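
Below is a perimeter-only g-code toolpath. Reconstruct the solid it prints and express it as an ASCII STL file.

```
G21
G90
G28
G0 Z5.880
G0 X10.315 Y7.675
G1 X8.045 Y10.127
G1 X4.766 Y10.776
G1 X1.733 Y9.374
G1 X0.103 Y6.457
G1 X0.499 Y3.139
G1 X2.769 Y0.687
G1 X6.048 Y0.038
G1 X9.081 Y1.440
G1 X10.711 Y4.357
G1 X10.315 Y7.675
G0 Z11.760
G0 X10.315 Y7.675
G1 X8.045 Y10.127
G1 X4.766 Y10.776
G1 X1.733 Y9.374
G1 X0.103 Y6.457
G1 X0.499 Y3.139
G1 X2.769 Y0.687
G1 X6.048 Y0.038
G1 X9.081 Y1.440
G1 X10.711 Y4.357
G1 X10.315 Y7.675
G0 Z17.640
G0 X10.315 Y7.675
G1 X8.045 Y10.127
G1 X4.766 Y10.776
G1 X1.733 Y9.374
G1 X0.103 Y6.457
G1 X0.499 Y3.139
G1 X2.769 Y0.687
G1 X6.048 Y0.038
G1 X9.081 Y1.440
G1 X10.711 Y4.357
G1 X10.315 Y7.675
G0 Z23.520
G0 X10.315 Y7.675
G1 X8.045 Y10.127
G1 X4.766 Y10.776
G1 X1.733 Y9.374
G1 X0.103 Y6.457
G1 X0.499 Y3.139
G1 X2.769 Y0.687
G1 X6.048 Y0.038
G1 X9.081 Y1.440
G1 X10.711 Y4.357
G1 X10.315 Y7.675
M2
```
solid part
  facet normal 0.0000 0.0000 -1.0000
    outer loop
      vertex 4.766 10.776 0.000
      vertex 8.045 10.127 0.000
      vertex 10.315 7.675 0.000
    endloop
  endfacet
  facet normal 0.0000 0.0000 -1.0000
    outer loop
      vertex 1.733 9.374 0.000
      vertex 4.766 10.776 0.000
      vertex 10.315 7.675 0.000
    endloop
  endfacet
  facet normal 0.0000 0.0000 -1.0000
    outer loop
      vertex 0.103 6.457 0.000
      vertex 1.733 9.374 0.000
      vertex 10.315 7.675 0.000
    endloop
  endfacet
  facet normal 0.0000 0.0000 -1.0000
    outer loop
      vertex 0.499 3.139 0.000
      vertex 0.103 6.457 0.000
      vertex 10.315 7.675 0.000
    endloop
  endfacet
  facet normal 0.0000 0.0000 -1.0000
    outer loop
      vertex 2.769 0.687 0.000
      vertex 0.499 3.139 0.000
      vertex 10.315 7.675 0.000
    endloop
  endfacet
  facet normal 0.0000 0.0000 -1.0000
    outer loop
      vertex 6.048 0.038 0.000
      vertex 2.769 0.687 0.000
      vertex 10.315 7.675 0.000
    endloop
  endfacet
  facet normal 0.0000 0.0000 -1.0000
    outer loop
      vertex 9.081 1.440 0.000
      vertex 6.048 0.038 0.000
      vertex 10.315 7.675 0.000
    endloop
  endfacet
  facet normal 0.0000 0.0000 -1.0000
    outer loop
      vertex 10.711 4.357 0.000
      vertex 9.081 1.440 0.000
      vertex 10.315 7.675 0.000
    endloop
  endfacet
  facet normal 0.0000 0.0000 1.0000
    outer loop
      vertex 10.315 7.675 23.520
      vertex 8.045 10.127 23.520
      vertex 4.766 10.776 23.520
    endloop
  endfacet
  facet normal 0.0000 0.0000 1.0000
    outer loop
      vertex 10.315 7.675 23.520
      vertex 4.766 10.776 23.520
      vertex 1.733 9.374 23.520
    endloop
  endfacet
  facet normal 0.0000 0.0000 1.0000
    outer loop
      vertex 10.315 7.675 23.520
      vertex 1.733 9.374 23.520
      vertex 0.103 6.457 23.520
    endloop
  endfacet
  facet normal 0.0000 0.0000 1.0000
    outer loop
      vertex 10.315 7.675 23.520
      vertex 0.103 6.457 23.520
      vertex 0.499 3.139 23.520
    endloop
  endfacet
  facet normal 0.0000 0.0000 1.0000
    outer loop
      vertex 10.315 7.675 23.520
      vertex 0.499 3.139 23.520
      vertex 2.769 0.687 23.520
    endloop
  endfacet
  facet normal 0.0000 0.0000 1.0000
    outer loop
      vertex 10.315 7.675 23.520
      vertex 2.769 0.687 23.520
      vertex 6.048 0.038 23.520
    endloop
  endfacet
  facet normal 0.0000 0.0000 1.0000
    outer loop
      vertex 10.315 7.675 23.520
      vertex 6.048 0.038 23.520
      vertex 9.081 1.440 23.520
    endloop
  endfacet
  facet normal 0.0000 0.0000 1.0000
    outer loop
      vertex 10.315 7.675 23.520
      vertex 9.081 1.440 23.520
      vertex 10.711 4.357 23.520
    endloop
  endfacet
  facet normal 0.7338 0.6793 0.0000
    outer loop
      vertex 10.315 7.675 0.000
      vertex 8.045 10.127 0.000
      vertex 8.045 10.127 23.520
    endloop
  endfacet
  facet normal 0.7338 0.6793 0.0000
    outer loop
      vertex 10.315 7.675 0.000
      vertex 8.045 10.127 23.520
      vertex 10.315 7.675 23.520
    endloop
  endfacet
  facet normal 0.1942 0.9810 0.0000
    outer loop
      vertex 8.045 10.127 0.000
      vertex 4.766 10.776 0.000
      vertex 4.766 10.776 23.520
    endloop
  endfacet
  facet normal 0.1942 0.9810 0.0000
    outer loop
      vertex 8.045 10.127 0.000
      vertex 4.766 10.776 23.520
      vertex 8.045 10.127 23.520
    endloop
  endfacet
  facet normal -0.4196 0.9077 0.0000
    outer loop
      vertex 4.766 10.776 0.000
      vertex 1.733 9.374 0.000
      vertex 1.733 9.374 23.520
    endloop
  endfacet
  facet normal -0.4196 0.9077 0.0000
    outer loop
      vertex 4.766 10.776 0.000
      vertex 1.733 9.374 23.520
      vertex 4.766 10.776 23.520
    endloop
  endfacet
  facet normal -0.8730 0.4878 0.0000
    outer loop
      vertex 1.733 9.374 0.000
      vertex 0.103 6.457 0.000
      vertex 0.103 6.457 23.520
    endloop
  endfacet
  facet normal -0.8730 0.4878 0.0000
    outer loop
      vertex 1.733 9.374 0.000
      vertex 0.103 6.457 23.520
      vertex 1.733 9.374 23.520
    endloop
  endfacet
  facet normal -0.9930 -0.1185 0.0000
    outer loop
      vertex 0.103 6.457 0.000
      vertex 0.499 3.139 0.000
      vertex 0.499 3.139 23.520
    endloop
  endfacet
  facet normal -0.9930 -0.1185 0.0000
    outer loop
      vertex 0.103 6.457 0.000
      vertex 0.499 3.139 23.520
      vertex 0.103 6.457 23.520
    endloop
  endfacet
  facet normal -0.7338 -0.6793 0.0000
    outer loop
      vertex 0.499 3.139 0.000
      vertex 2.769 0.687 0.000
      vertex 2.769 0.687 23.520
    endloop
  endfacet
  facet normal -0.7338 -0.6793 0.0000
    outer loop
      vertex 0.499 3.139 0.000
      vertex 2.769 0.687 23.520
      vertex 0.499 3.139 23.520
    endloop
  endfacet
  facet normal -0.1942 -0.9810 0.0000
    outer loop
      vertex 2.769 0.687 0.000
      vertex 6.048 0.038 0.000
      vertex 6.048 0.038 23.520
    endloop
  endfacet
  facet normal -0.1942 -0.9810 0.0000
    outer loop
      vertex 2.769 0.687 0.000
      vertex 6.048 0.038 23.520
      vertex 2.769 0.687 23.520
    endloop
  endfacet
  facet normal 0.4196 -0.9077 0.0000
    outer loop
      vertex 6.048 0.038 0.000
      vertex 9.081 1.440 0.000
      vertex 9.081 1.440 23.520
    endloop
  endfacet
  facet normal 0.4196 -0.9077 0.0000
    outer loop
      vertex 6.048 0.038 0.000
      vertex 9.081 1.440 23.520
      vertex 6.048 0.038 23.520
    endloop
  endfacet
  facet normal 0.8730 -0.4878 0.0000
    outer loop
      vertex 9.081 1.440 0.000
      vertex 10.711 4.357 0.000
      vertex 10.711 4.357 23.520
    endloop
  endfacet
  facet normal 0.8730 -0.4878 0.0000
    outer loop
      vertex 9.081 1.440 0.000
      vertex 10.711 4.357 23.520
      vertex 9.081 1.440 23.520
    endloop
  endfacet
  facet normal 0.9930 0.1185 0.0000
    outer loop
      vertex 10.711 4.357 0.000
      vertex 10.315 7.675 0.000
      vertex 10.315 7.675 23.520
    endloop
  endfacet
  facet normal 0.9930 0.1185 0.0000
    outer loop
      vertex 10.711 4.357 0.000
      vertex 10.315 7.675 23.520
      vertex 10.711 4.357 23.520
    endloop
  endfacet
endsolid part

The G0 Z moves step by Δz≈5.880 mm. Every layer's G1 loop is the same polygon, so the solid is a straight extrusion of it from z=0 to z≈23.5. Closing with flat bottom and top caps and triangulating gives 36 facets — a regular 10-sided prism (a cylinder approximated with 10 flat sides), circumscribed radius ≈ 5.41 mm, height ≈ 23.5 mm.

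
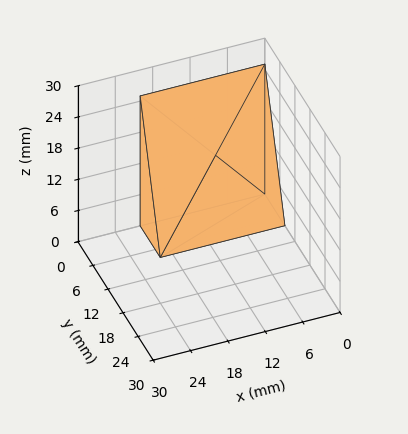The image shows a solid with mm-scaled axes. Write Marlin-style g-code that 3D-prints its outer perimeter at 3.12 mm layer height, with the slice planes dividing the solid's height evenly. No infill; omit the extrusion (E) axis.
Reading the render: the shape is a wedge (ramp): 20 × 8 mm base, rising to 25 mm along the y=0 edge and sloping linearly to z=0 at y=8 (dimensions read to the nearest mm from the axis ticks). For the g-code, the solid's height is divided into equal slices at the stated Δz and each level perimeter traced with G1 moves after a G0 lift.

; perimeter-only toolpath
G21 ; units = mm
G90 ; absolute positioning
G28 ; home
; layer 1
G0 Z3.12
G0 X0.00 Y0.00
G1 X20.00 Y0.00
G1 X20.00 Y7.00
G1 X0.00 Y7.00
G1 X0.00 Y0.00
; layer 2
G0 Z6.25
G0 X0.00 Y0.00
G1 X20.00 Y0.00
G1 X20.00 Y6.00
G1 X0.00 Y6.00
G1 X0.00 Y0.00
; layer 3
G0 Z9.38
G0 X0.00 Y0.00
G1 X20.00 Y0.00
G1 X20.00 Y5.00
G1 X0.00 Y5.00
G1 X0.00 Y0.00
; layer 4
G0 Z12.50
G0 X0.00 Y0.00
G1 X20.00 Y0.00
G1 X20.00 Y4.00
G1 X0.00 Y4.00
G1 X0.00 Y0.00
; layer 5
G0 Z15.62
G0 X0.00 Y0.00
G1 X20.00 Y0.00
G1 X20.00 Y3.00
G1 X0.00 Y3.00
G1 X0.00 Y0.00
; layer 6
G0 Z18.75
G0 X0.00 Y0.00
G1 X20.00 Y0.00
G1 X20.00 Y2.00
G1 X0.00 Y2.00
G1 X0.00 Y0.00
; layer 7
G0 Z21.88
G0 X0.00 Y0.00
G1 X20.00 Y0.00
G1 X20.00 Y1.00
G1 X0.00 Y1.00
G1 X0.00 Y0.00
M2 ; end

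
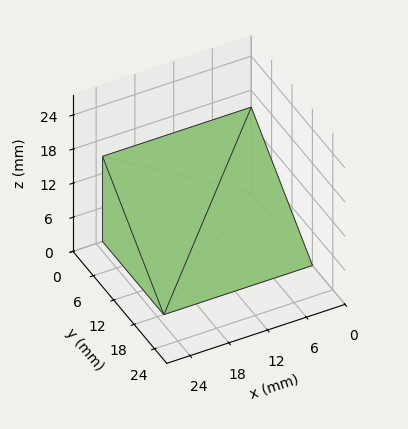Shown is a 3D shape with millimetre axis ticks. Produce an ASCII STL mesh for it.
Reading the render: the shape is a wedge (ramp): 23 × 18 mm base, rising to 15 mm along the y=0 edge and sloping linearly to z=0 at y=18 (dimensions read to the nearest mm from the axis ticks). For the STL, each face is triangulated and given an outward normal.

solid part
  facet normal 0.0000 0.0000 -1.0000
    outer loop
      vertex 23.000 18.000 0.000
      vertex 23.000 0.000 0.000
      vertex 0.000 0.000 0.000
    endloop
  endfacet
  facet normal 0.0000 0.0000 -1.0000
    outer loop
      vertex 0.000 18.000 0.000
      vertex 23.000 18.000 0.000
      vertex 0.000 0.000 0.000
    endloop
  endfacet
  facet normal 0.0000 -1.0000 0.0000
    outer loop
      vertex 0.000 0.000 0.000
      vertex 23.000 0.000 0.000
      vertex 23.000 0.000 15.000
    endloop
  endfacet
  facet normal 0.0000 -1.0000 0.0000
    outer loop
      vertex 0.000 0.000 0.000
      vertex 23.000 0.000 15.000
      vertex 0.000 0.000 15.000
    endloop
  endfacet
  facet normal 0.0000 0.6402 0.7682
    outer loop
      vertex 0.000 0.000 15.000
      vertex 23.000 0.000 15.000
      vertex 23.000 18.000 0.000
    endloop
  endfacet
  facet normal 0.0000 0.6402 0.7682
    outer loop
      vertex 0.000 0.000 15.000
      vertex 23.000 18.000 0.000
      vertex 0.000 18.000 0.000
    endloop
  endfacet
  facet normal -1.0000 0.0000 0.0000
    outer loop
      vertex 0.000 0.000 15.000
      vertex 0.000 18.000 0.000
      vertex 0.000 0.000 0.000
    endloop
  endfacet
  facet normal 1.0000 0.0000 0.0000
    outer loop
      vertex 23.000 0.000 0.000
      vertex 23.000 18.000 0.000
      vertex 23.000 0.000 15.000
    endloop
  endfacet
endsolid part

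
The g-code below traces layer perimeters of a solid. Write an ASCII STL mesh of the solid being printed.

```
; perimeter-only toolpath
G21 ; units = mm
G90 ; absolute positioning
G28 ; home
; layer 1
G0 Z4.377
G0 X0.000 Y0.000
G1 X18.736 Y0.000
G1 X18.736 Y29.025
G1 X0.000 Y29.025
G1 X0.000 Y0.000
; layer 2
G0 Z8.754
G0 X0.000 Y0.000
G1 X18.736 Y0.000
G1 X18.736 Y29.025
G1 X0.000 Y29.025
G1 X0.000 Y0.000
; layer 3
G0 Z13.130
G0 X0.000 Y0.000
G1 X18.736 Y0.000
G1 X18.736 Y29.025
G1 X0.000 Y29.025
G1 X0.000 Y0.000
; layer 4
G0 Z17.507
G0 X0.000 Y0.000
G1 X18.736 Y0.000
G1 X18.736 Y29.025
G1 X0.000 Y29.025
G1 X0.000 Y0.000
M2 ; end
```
solid part
  facet normal 0.0000 0.0000 -1.0000
    outer loop
      vertex 18.736 29.025 0.000
      vertex 18.736 0.000 0.000
      vertex 0.000 0.000 0.000
    endloop
  endfacet
  facet normal 0.0000 0.0000 -1.0000
    outer loop
      vertex 0.000 29.025 0.000
      vertex 18.736 29.025 0.000
      vertex 0.000 0.000 0.000
    endloop
  endfacet
  facet normal 0.0000 0.0000 1.0000
    outer loop
      vertex 0.000 0.000 17.507
      vertex 18.736 0.000 17.507
      vertex 18.736 29.025 17.507
    endloop
  endfacet
  facet normal 0.0000 0.0000 1.0000
    outer loop
      vertex 0.000 0.000 17.507
      vertex 18.736 29.025 17.507
      vertex 0.000 29.025 17.507
    endloop
  endfacet
  facet normal 0.0000 -1.0000 0.0000
    outer loop
      vertex 0.000 0.000 0.000
      vertex 18.736 0.000 0.000
      vertex 18.736 0.000 17.507
    endloop
  endfacet
  facet normal 0.0000 -1.0000 0.0000
    outer loop
      vertex 0.000 0.000 0.000
      vertex 18.736 0.000 17.507
      vertex 0.000 0.000 17.507
    endloop
  endfacet
  facet normal 0.0000 1.0000 0.0000
    outer loop
      vertex 18.736 29.025 17.507
      vertex 18.736 29.025 0.000
      vertex 0.000 29.025 0.000
    endloop
  endfacet
  facet normal 0.0000 1.0000 0.0000
    outer loop
      vertex 0.000 29.025 17.507
      vertex 18.736 29.025 17.507
      vertex 0.000 29.025 0.000
    endloop
  endfacet
  facet normal -1.0000 0.0000 0.0000
    outer loop
      vertex 0.000 29.025 17.507
      vertex 0.000 29.025 0.000
      vertex 0.000 0.000 0.000
    endloop
  endfacet
  facet normal -1.0000 0.0000 0.0000
    outer loop
      vertex 0.000 0.000 17.507
      vertex 0.000 29.025 17.507
      vertex 0.000 0.000 0.000
    endloop
  endfacet
  facet normal 1.0000 0.0000 0.0000
    outer loop
      vertex 18.736 0.000 0.000
      vertex 18.736 29.025 0.000
      vertex 18.736 29.025 17.507
    endloop
  endfacet
  facet normal 1.0000 0.0000 0.0000
    outer loop
      vertex 18.736 0.000 0.000
      vertex 18.736 29.025 17.507
      vertex 18.736 0.000 17.507
    endloop
  endfacet
endsolid part

The G0 Z moves step by Δz≈4.377 mm. Every layer's G1 loop is the same polygon, so the solid is a straight extrusion of it from z=0 to z≈17.5. Closing with flat bottom and top caps and triangulating gives 12 facets — a rectangular box, roughly 18.7 × 29 mm footprint and 17.5 mm tall.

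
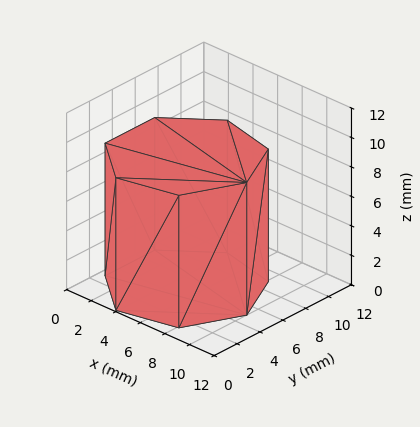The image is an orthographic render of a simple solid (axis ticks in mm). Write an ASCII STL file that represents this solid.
Reading the render: the shape is a regular 7-sided prism (a cylinder approximated with 7 flat sides), circumscribed radius ≈ 5 mm, height ≈ 9 mm (dimensions read to the nearest mm from the axis ticks). For the STL, each face is triangulated and given an outward normal.

solid part
  facet normal 0.0000 0.0000 -1.0000
    outer loop
      vertex 3.89 9.87 0.00
      vertex 8.12 8.91 0.00
      vertex 10.00 5.00 0.00
    endloop
  endfacet
  facet normal 0.0000 0.0000 -1.0000
    outer loop
      vertex 0.50 7.17 0.00
      vertex 3.89 9.87 0.00
      vertex 10.00 5.00 0.00
    endloop
  endfacet
  facet normal 0.0000 0.0000 -1.0000
    outer loop
      vertex 0.50 2.83 0.00
      vertex 0.50 7.17 0.00
      vertex 10.00 5.00 0.00
    endloop
  endfacet
  facet normal 0.0000 0.0000 -1.0000
    outer loop
      vertex 3.89 0.13 0.00
      vertex 0.50 2.83 0.00
      vertex 10.00 5.00 0.00
    endloop
  endfacet
  facet normal 0.0000 0.0000 -1.0000
    outer loop
      vertex 8.12 1.09 0.00
      vertex 3.89 0.13 0.00
      vertex 10.00 5.00 0.00
    endloop
  endfacet
  facet normal 0.0000 0.0000 1.0000
    outer loop
      vertex 10.00 5.00 9.00
      vertex 8.12 8.91 9.00
      vertex 3.89 9.87 9.00
    endloop
  endfacet
  facet normal 0.0000 0.0000 1.0000
    outer loop
      vertex 10.00 5.00 9.00
      vertex 3.89 9.87 9.00
      vertex 0.50 7.17 9.00
    endloop
  endfacet
  facet normal 0.0000 0.0000 1.0000
    outer loop
      vertex 10.00 5.00 9.00
      vertex 0.50 7.17 9.00
      vertex 0.50 2.83 9.00
    endloop
  endfacet
  facet normal 0.0000 0.0000 1.0000
    outer loop
      vertex 10.00 5.00 9.00
      vertex 0.50 2.83 9.00
      vertex 3.89 0.13 9.00
    endloop
  endfacet
  facet normal 0.0000 0.0000 1.0000
    outer loop
      vertex 10.00 5.00 9.00
      vertex 3.89 0.13 9.00
      vertex 8.12 1.09 9.00
    endloop
  endfacet
  facet normal 0.9012 0.4333 0.0000
    outer loop
      vertex 10.00 5.00 0.00
      vertex 8.12 8.91 0.00
      vertex 8.12 8.91 9.00
    endloop
  endfacet
  facet normal 0.9012 0.4333 0.0000
    outer loop
      vertex 10.00 5.00 0.00
      vertex 8.12 8.91 9.00
      vertex 10.00 5.00 9.00
    endloop
  endfacet
  facet normal 0.2213 0.9752 0.0000
    outer loop
      vertex 8.12 8.91 0.00
      vertex 3.89 9.87 0.00
      vertex 3.89 9.87 9.00
    endloop
  endfacet
  facet normal 0.2213 0.9752 0.0000
    outer loop
      vertex 8.12 8.91 0.00
      vertex 3.89 9.87 9.00
      vertex 8.12 8.91 9.00
    endloop
  endfacet
  facet normal -0.6230 0.7822 0.0000
    outer loop
      vertex 3.89 9.87 0.00
      vertex 0.50 7.17 0.00
      vertex 0.50 7.17 9.00
    endloop
  endfacet
  facet normal -0.6230 0.7822 0.0000
    outer loop
      vertex 3.89 9.87 0.00
      vertex 0.50 7.17 9.00
      vertex 3.89 9.87 9.00
    endloop
  endfacet
  facet normal -1.0000 0.0000 0.0000
    outer loop
      vertex 0.50 7.17 0.00
      vertex 0.50 2.83 0.00
      vertex 0.50 2.83 9.00
    endloop
  endfacet
  facet normal -1.0000 0.0000 0.0000
    outer loop
      vertex 0.50 7.17 0.00
      vertex 0.50 2.83 9.00
      vertex 0.50 7.17 9.00
    endloop
  endfacet
  facet normal -0.6230 -0.7822 0.0000
    outer loop
      vertex 0.50 2.83 0.00
      vertex 3.89 0.13 0.00
      vertex 3.89 0.13 9.00
    endloop
  endfacet
  facet normal -0.6230 -0.7822 0.0000
    outer loop
      vertex 0.50 2.83 0.00
      vertex 3.89 0.13 9.00
      vertex 0.50 2.83 9.00
    endloop
  endfacet
  facet normal 0.2213 -0.9752 0.0000
    outer loop
      vertex 3.89 0.13 0.00
      vertex 8.12 1.09 0.00
      vertex 8.12 1.09 9.00
    endloop
  endfacet
  facet normal 0.2213 -0.9752 0.0000
    outer loop
      vertex 3.89 0.13 0.00
      vertex 8.12 1.09 9.00
      vertex 3.89 0.13 9.00
    endloop
  endfacet
  facet normal 0.9012 -0.4333 0.0000
    outer loop
      vertex 8.12 1.09 0.00
      vertex 10.00 5.00 0.00
      vertex 10.00 5.00 9.00
    endloop
  endfacet
  facet normal 0.9012 -0.4333 0.0000
    outer loop
      vertex 8.12 1.09 0.00
      vertex 10.00 5.00 9.00
      vertex 8.12 1.09 9.00
    endloop
  endfacet
endsolid part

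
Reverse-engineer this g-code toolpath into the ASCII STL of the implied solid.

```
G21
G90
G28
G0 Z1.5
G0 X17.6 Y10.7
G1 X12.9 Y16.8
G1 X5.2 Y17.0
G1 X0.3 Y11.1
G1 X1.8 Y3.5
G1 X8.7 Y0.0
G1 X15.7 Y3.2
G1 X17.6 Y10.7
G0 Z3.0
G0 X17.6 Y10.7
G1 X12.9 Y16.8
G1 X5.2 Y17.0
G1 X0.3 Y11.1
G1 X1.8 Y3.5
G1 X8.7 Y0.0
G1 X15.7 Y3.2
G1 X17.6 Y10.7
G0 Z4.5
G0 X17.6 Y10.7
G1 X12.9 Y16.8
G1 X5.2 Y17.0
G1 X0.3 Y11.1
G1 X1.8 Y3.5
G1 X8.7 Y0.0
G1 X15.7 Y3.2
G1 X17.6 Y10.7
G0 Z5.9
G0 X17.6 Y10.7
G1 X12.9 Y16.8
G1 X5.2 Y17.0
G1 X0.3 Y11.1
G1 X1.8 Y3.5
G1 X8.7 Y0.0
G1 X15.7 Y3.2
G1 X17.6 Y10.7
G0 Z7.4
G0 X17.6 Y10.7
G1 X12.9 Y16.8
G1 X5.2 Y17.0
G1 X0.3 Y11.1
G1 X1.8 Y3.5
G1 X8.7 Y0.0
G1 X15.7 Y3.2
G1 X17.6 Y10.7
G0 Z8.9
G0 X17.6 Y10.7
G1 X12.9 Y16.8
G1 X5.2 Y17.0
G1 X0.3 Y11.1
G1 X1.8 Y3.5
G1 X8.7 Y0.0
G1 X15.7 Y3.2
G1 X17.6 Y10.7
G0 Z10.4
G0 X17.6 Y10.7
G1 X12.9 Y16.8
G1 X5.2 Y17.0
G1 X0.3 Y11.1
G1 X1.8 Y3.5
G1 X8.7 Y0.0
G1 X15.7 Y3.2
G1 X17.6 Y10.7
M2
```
solid part
  facet normal 0.0000 0.0000 -1.0000
    outer loop
      vertex 5.2 17.0 0.0
      vertex 12.9 16.8 0.0
      vertex 17.6 10.7 0.0
    endloop
  endfacet
  facet normal 0.0000 0.0000 -1.0000
    outer loop
      vertex 0.3 11.1 0.0
      vertex 5.2 17.0 0.0
      vertex 17.6 10.7 0.0
    endloop
  endfacet
  facet normal 0.0000 0.0000 -1.0000
    outer loop
      vertex 1.8 3.5 0.0
      vertex 0.3 11.1 0.0
      vertex 17.6 10.7 0.0
    endloop
  endfacet
  facet normal 0.0000 0.0000 -1.0000
    outer loop
      vertex 8.7 0.0 0.0
      vertex 1.8 3.5 0.0
      vertex 17.6 10.7 0.0
    endloop
  endfacet
  facet normal 0.0000 0.0000 -1.0000
    outer loop
      vertex 15.7 3.2 0.0
      vertex 8.7 0.0 0.0
      vertex 17.6 10.7 0.0
    endloop
  endfacet
  facet normal 0.0000 0.0000 1.0000
    outer loop
      vertex 17.6 10.7 10.4
      vertex 12.9 16.8 10.4
      vertex 5.2 17.0 10.4
    endloop
  endfacet
  facet normal 0.0000 0.0000 1.0000
    outer loop
      vertex 17.6 10.7 10.4
      vertex 5.2 17.0 10.4
      vertex 0.3 11.1 10.4
    endloop
  endfacet
  facet normal 0.0000 0.0000 1.0000
    outer loop
      vertex 17.6 10.7 10.4
      vertex 0.3 11.1 10.4
      vertex 1.8 3.5 10.4
    endloop
  endfacet
  facet normal 0.0000 0.0000 1.0000
    outer loop
      vertex 17.6 10.7 10.4
      vertex 1.8 3.5 10.4
      vertex 8.7 0.0 10.4
    endloop
  endfacet
  facet normal 0.0000 0.0000 1.0000
    outer loop
      vertex 17.6 10.7 10.4
      vertex 8.7 0.0 10.4
      vertex 15.7 3.2 10.4
    endloop
  endfacet
  facet normal 0.7921 0.6103 0.0000
    outer loop
      vertex 17.6 10.7 0.0
      vertex 12.9 16.8 0.0
      vertex 12.9 16.8 10.4
    endloop
  endfacet
  facet normal 0.7921 0.6103 0.0000
    outer loop
      vertex 17.6 10.7 0.0
      vertex 12.9 16.8 10.4
      vertex 17.6 10.7 10.4
    endloop
  endfacet
  facet normal 0.0260 0.9997 0.0000
    outer loop
      vertex 12.9 16.8 0.0
      vertex 5.2 17.0 0.0
      vertex 5.2 17.0 10.4
    endloop
  endfacet
  facet normal 0.0260 0.9997 0.0000
    outer loop
      vertex 12.9 16.8 0.0
      vertex 5.2 17.0 10.4
      vertex 12.9 16.8 10.4
    endloop
  endfacet
  facet normal -0.7693 0.6389 0.0000
    outer loop
      vertex 5.2 17.0 0.0
      vertex 0.3 11.1 0.0
      vertex 0.3 11.1 10.4
    endloop
  endfacet
  facet normal -0.7693 0.6389 0.0000
    outer loop
      vertex 5.2 17.0 0.0
      vertex 0.3 11.1 10.4
      vertex 5.2 17.0 10.4
    endloop
  endfacet
  facet normal -0.9811 -0.1936 0.0000
    outer loop
      vertex 0.3 11.1 0.0
      vertex 1.8 3.5 0.0
      vertex 1.8 3.5 10.4
    endloop
  endfacet
  facet normal -0.9811 -0.1936 0.0000
    outer loop
      vertex 0.3 11.1 0.0
      vertex 1.8 3.5 10.4
      vertex 0.3 11.1 10.4
    endloop
  endfacet
  facet normal -0.4524 -0.8918 0.0000
    outer loop
      vertex 1.8 3.5 0.0
      vertex 8.7 0.0 0.0
      vertex 8.7 0.0 10.4
    endloop
  endfacet
  facet normal -0.4524 -0.8918 0.0000
    outer loop
      vertex 1.8 3.5 0.0
      vertex 8.7 0.0 10.4
      vertex 1.8 3.5 10.4
    endloop
  endfacet
  facet normal 0.4158 -0.9095 0.0000
    outer loop
      vertex 8.7 0.0 0.0
      vertex 15.7 3.2 0.0
      vertex 15.7 3.2 10.4
    endloop
  endfacet
  facet normal 0.4158 -0.9095 0.0000
    outer loop
      vertex 8.7 0.0 0.0
      vertex 15.7 3.2 10.4
      vertex 8.7 0.0 10.4
    endloop
  endfacet
  facet normal 0.9694 -0.2456 0.0000
    outer loop
      vertex 15.7 3.2 0.0
      vertex 17.6 10.7 0.0
      vertex 17.6 10.7 10.4
    endloop
  endfacet
  facet normal 0.9694 -0.2456 0.0000
    outer loop
      vertex 15.7 3.2 0.0
      vertex 17.6 10.7 10.4
      vertex 15.7 3.2 10.4
    endloop
  endfacet
endsolid part

The G0 Z moves step by Δz≈1.5 mm. Every layer's G1 loop is the same polygon, so the solid is a straight extrusion of it from z=0 to z≈10.4. Closing with flat bottom and top caps and triangulating gives 24 facets — a regular 7-sided prism (a cylinder approximated with 7 flat sides), circumscribed radius ≈ 8.9 mm, height ≈ 10.4 mm.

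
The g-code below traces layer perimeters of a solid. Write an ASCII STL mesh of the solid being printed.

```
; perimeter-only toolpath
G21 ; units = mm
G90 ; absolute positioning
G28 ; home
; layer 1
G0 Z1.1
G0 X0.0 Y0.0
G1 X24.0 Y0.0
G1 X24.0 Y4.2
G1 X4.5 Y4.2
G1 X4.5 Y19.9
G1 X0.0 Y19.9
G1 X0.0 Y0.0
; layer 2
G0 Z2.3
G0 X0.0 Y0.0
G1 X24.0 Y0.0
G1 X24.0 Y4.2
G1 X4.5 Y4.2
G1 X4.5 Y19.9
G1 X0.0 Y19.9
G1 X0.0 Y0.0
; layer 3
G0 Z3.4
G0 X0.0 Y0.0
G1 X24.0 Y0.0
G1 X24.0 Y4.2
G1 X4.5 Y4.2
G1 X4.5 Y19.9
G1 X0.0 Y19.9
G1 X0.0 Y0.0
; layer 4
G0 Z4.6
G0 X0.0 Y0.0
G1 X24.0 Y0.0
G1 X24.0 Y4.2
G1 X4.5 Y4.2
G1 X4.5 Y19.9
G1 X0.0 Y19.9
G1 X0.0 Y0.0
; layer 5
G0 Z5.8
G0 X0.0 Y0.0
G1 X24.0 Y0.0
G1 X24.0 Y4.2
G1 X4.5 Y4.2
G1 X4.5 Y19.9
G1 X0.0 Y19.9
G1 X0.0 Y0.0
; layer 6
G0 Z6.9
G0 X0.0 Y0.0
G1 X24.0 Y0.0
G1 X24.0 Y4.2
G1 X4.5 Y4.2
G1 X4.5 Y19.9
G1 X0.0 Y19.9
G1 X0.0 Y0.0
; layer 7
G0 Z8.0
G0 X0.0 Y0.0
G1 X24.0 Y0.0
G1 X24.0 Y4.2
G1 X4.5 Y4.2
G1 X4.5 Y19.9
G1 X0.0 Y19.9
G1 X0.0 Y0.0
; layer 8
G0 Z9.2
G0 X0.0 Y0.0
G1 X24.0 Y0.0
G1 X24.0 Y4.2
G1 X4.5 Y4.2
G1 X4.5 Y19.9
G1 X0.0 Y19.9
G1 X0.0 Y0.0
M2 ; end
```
solid part
  facet normal 0.0000 0.0000 -1.0000
    outer loop
      vertex 24.0 4.2 0.0
      vertex 24.0 0.0 0.0
      vertex 0.0 0.0 0.0
    endloop
  endfacet
  facet normal 0.0000 0.0000 -1.0000
    outer loop
      vertex 4.5 4.2 0.0
      vertex 24.0 4.2 0.0
      vertex 0.0 0.0 0.0
    endloop
  endfacet
  facet normal 0.0000 0.0000 -1.0000
    outer loop
      vertex 4.5 19.9 0.0
      vertex 4.5 4.2 0.0
      vertex 0.0 0.0 0.0
    endloop
  endfacet
  facet normal 0.0000 0.0000 -1.0000
    outer loop
      vertex 0.0 19.9 0.0
      vertex 4.5 19.9 0.0
      vertex 0.0 0.0 0.0
    endloop
  endfacet
  facet normal 0.0000 0.0000 1.0000
    outer loop
      vertex 0.0 0.0 9.2
      vertex 24.0 0.0 9.2
      vertex 24.0 4.2 9.2
    endloop
  endfacet
  facet normal 0.0000 0.0000 1.0000
    outer loop
      vertex 0.0 0.0 9.2
      vertex 24.0 4.2 9.2
      vertex 4.5 4.2 9.2
    endloop
  endfacet
  facet normal 0.0000 0.0000 1.0000
    outer loop
      vertex 0.0 0.0 9.2
      vertex 4.5 4.2 9.2
      vertex 4.5 19.9 9.2
    endloop
  endfacet
  facet normal 0.0000 0.0000 1.0000
    outer loop
      vertex 0.0 0.0 9.2
      vertex 4.5 19.9 9.2
      vertex 0.0 19.9 9.2
    endloop
  endfacet
  facet normal 0.0000 -1.0000 0.0000
    outer loop
      vertex 0.0 0.0 0.0
      vertex 24.0 0.0 0.0
      vertex 24.0 0.0 9.2
    endloop
  endfacet
  facet normal 0.0000 -1.0000 0.0000
    outer loop
      vertex 0.0 0.0 0.0
      vertex 24.0 0.0 9.2
      vertex 0.0 0.0 9.2
    endloop
  endfacet
  facet normal 1.0000 0.0000 0.0000
    outer loop
      vertex 24.0 0.0 0.0
      vertex 24.0 4.2 0.0
      vertex 24.0 4.2 9.2
    endloop
  endfacet
  facet normal 1.0000 0.0000 0.0000
    outer loop
      vertex 24.0 0.0 0.0
      vertex 24.0 4.2 9.2
      vertex 24.0 0.0 9.2
    endloop
  endfacet
  facet normal 0.0000 1.0000 0.0000
    outer loop
      vertex 24.0 4.2 0.0
      vertex 4.5 4.2 0.0
      vertex 4.5 4.2 9.2
    endloop
  endfacet
  facet normal 0.0000 1.0000 0.0000
    outer loop
      vertex 24.0 4.2 0.0
      vertex 4.5 4.2 9.2
      vertex 24.0 4.2 9.2
    endloop
  endfacet
  facet normal 1.0000 0.0000 0.0000
    outer loop
      vertex 4.5 4.2 0.0
      vertex 4.5 19.9 0.0
      vertex 4.5 19.9 9.2
    endloop
  endfacet
  facet normal 1.0000 0.0000 0.0000
    outer loop
      vertex 4.5 4.2 0.0
      vertex 4.5 19.9 9.2
      vertex 4.5 4.2 9.2
    endloop
  endfacet
  facet normal 0.0000 1.0000 0.0000
    outer loop
      vertex 4.5 19.9 0.0
      vertex 0.0 19.9 0.0
      vertex 0.0 19.9 9.2
    endloop
  endfacet
  facet normal 0.0000 1.0000 0.0000
    outer loop
      vertex 4.5 19.9 0.0
      vertex 0.0 19.9 9.2
      vertex 4.5 19.9 9.2
    endloop
  endfacet
  facet normal -1.0000 0.0000 0.0000
    outer loop
      vertex 0.0 19.9 0.0
      vertex 0.0 0.0 0.0
      vertex 0.0 0.0 9.2
    endloop
  endfacet
  facet normal -1.0000 0.0000 0.0000
    outer loop
      vertex 0.0 19.9 0.0
      vertex 0.0 0.0 9.2
      vertex 0.0 19.9 9.2
    endloop
  endfacet
endsolid part

The G0 Z moves step by Δz≈1.1 mm. Every layer's G1 loop is the same polygon, so the solid is a straight extrusion of it from z=0 to z≈9.2. Closing with flat bottom and top caps and triangulating gives 20 facets — an L-shaped prism: outer 24 × 19.9 mm, arm thicknesses ≈ 4.2 mm (horizontal) and 4.5 mm (vertical), extruded 9.2 mm in z.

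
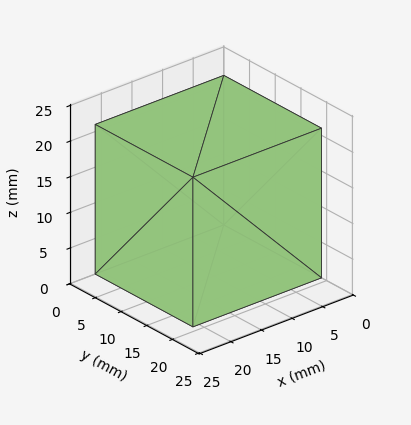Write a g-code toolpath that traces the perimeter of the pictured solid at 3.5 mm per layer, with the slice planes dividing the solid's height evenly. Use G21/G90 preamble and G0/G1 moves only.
Reading the render: the shape is a rectangular box, roughly 21 × 19 mm footprint and 21 mm tall (dimensions read to the nearest mm from the axis ticks). For the g-code, the solid's height is divided into equal slices at the stated Δz and each level perimeter traced with G1 moves after a G0 lift.

; perimeter-only toolpath
G21 ; units = mm
G90 ; absolute positioning
G28 ; home
; layer 1
G0 Z3.5
G0 X0.0 Y0.0
G1 X21.0 Y0.0
G1 X21.0 Y19.0
G1 X0.0 Y19.0
G1 X0.0 Y0.0
; layer 2
G0 Z7.0
G0 X0.0 Y0.0
G1 X21.0 Y0.0
G1 X21.0 Y19.0
G1 X0.0 Y19.0
G1 X0.0 Y0.0
; layer 3
G0 Z10.5
G0 X0.0 Y0.0
G1 X21.0 Y0.0
G1 X21.0 Y19.0
G1 X0.0 Y19.0
G1 X0.0 Y0.0
; layer 4
G0 Z14.0
G0 X0.0 Y0.0
G1 X21.0 Y0.0
G1 X21.0 Y19.0
G1 X0.0 Y19.0
G1 X0.0 Y0.0
; layer 5
G0 Z17.5
G0 X0.0 Y0.0
G1 X21.0 Y0.0
G1 X21.0 Y19.0
G1 X0.0 Y19.0
G1 X0.0 Y0.0
; layer 6
G0 Z21.0
G0 X0.0 Y0.0
G1 X21.0 Y0.0
G1 X21.0 Y19.0
G1 X0.0 Y19.0
G1 X0.0 Y0.0
M2 ; end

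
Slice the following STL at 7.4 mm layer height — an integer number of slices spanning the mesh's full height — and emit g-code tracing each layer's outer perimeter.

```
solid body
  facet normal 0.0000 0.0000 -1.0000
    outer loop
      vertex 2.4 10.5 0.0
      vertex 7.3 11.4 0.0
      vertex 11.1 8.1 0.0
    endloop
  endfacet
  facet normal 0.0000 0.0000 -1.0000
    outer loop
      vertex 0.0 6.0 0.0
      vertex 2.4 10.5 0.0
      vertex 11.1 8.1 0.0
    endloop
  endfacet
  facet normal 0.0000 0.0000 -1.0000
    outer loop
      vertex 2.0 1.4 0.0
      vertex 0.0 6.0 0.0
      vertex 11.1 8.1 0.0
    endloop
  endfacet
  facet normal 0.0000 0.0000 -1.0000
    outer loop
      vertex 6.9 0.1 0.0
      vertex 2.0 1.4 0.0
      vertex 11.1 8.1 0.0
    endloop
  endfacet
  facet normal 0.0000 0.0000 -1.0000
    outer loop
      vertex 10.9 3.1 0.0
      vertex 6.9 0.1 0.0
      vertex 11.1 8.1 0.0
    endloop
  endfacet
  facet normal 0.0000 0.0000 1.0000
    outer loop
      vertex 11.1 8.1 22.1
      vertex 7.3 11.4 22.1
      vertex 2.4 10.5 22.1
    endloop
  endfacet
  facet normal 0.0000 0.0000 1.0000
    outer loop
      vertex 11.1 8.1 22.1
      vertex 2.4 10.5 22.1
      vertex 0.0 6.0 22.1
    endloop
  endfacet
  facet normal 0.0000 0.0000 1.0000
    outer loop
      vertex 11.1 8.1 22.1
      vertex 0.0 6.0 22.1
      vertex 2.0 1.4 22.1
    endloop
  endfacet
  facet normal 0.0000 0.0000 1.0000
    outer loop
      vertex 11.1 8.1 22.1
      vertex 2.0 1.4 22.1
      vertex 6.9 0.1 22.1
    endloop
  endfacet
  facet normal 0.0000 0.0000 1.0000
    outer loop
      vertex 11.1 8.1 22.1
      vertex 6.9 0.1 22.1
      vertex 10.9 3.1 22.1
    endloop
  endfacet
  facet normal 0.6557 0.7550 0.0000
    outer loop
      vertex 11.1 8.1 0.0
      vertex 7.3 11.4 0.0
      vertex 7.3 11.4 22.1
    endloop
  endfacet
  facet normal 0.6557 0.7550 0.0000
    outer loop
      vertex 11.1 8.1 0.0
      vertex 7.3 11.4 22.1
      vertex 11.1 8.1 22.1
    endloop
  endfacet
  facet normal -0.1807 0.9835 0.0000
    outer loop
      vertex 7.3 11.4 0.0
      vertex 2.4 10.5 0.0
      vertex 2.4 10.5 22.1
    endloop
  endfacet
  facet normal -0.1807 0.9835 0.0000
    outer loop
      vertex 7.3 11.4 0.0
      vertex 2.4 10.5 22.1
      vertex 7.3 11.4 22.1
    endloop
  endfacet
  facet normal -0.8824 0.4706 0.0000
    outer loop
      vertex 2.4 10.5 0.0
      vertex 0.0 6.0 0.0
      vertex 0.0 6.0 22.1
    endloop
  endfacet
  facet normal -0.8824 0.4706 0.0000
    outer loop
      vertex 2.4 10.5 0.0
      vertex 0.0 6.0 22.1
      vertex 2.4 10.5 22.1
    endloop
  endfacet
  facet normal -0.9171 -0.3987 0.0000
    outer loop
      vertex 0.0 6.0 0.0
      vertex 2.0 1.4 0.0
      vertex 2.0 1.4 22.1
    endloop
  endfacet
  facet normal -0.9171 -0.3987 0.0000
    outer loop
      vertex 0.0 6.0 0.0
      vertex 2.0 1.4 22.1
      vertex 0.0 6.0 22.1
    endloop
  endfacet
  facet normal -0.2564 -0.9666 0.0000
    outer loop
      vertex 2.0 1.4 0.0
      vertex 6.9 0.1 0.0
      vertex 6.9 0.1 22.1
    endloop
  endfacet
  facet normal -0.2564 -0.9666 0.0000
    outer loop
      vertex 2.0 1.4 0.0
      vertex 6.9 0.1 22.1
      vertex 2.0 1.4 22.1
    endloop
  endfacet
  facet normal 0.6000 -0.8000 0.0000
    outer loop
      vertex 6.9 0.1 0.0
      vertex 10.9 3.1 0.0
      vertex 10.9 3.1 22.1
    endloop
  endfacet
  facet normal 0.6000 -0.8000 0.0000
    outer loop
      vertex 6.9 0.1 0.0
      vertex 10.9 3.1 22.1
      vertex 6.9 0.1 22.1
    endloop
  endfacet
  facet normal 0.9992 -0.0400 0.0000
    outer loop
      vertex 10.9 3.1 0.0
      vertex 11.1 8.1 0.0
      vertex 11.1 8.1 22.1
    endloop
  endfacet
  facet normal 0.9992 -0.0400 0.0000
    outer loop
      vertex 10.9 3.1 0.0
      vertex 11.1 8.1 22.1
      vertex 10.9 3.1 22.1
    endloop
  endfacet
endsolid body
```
; perimeter-only toolpath
G21 ; units = mm
G90 ; absolute positioning
G28 ; home
; layer 1
G0 Z7.4
G0 X11.1 Y8.1
G1 X7.3 Y11.4
G1 X2.4 Y10.5
G1 X0.0 Y6.0
G1 X2.0 Y1.4
G1 X6.9 Y0.1
G1 X10.9 Y3.1
G1 X11.1 Y8.1
; layer 2
G0 Z14.7
G0 X11.1 Y8.1
G1 X7.3 Y11.4
G1 X2.4 Y10.5
G1 X0.0 Y6.0
G1 X2.0 Y1.4
G1 X6.9 Y0.1
G1 X10.9 Y3.1
G1 X11.1 Y8.1
; layer 3
G0 Z22.1
G0 X11.1 Y8.1
G1 X7.3 Y11.4
G1 X2.4 Y10.5
G1 X0.0 Y6.0
G1 X2.0 Y1.4
G1 X6.9 Y0.1
G1 X10.9 Y3.1
G1 X11.1 Y8.1
M2 ; end

The solid is a regular 7-sided prism (a cylinder approximated with 7 flat sides), circumscribed radius ≈ 5.8 mm, height ≈ 22.1 mm. Slicing at Δz = 7.4 mm — 3 equal slices spanning the solid's height, so layer i sits at z = i·h/3 — gives 3 non-empty perimeters. Each is a 7-segment closed polygon; G0 lifts to the layer z and rapids to the start vertex, then G1 traces the edges.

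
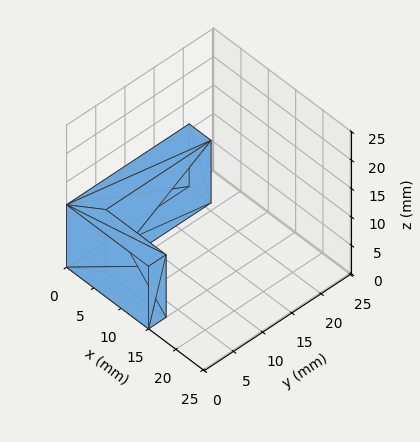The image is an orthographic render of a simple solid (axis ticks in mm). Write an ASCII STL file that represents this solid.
Reading the render: the shape is an L-shaped prism: outer 15 × 21 mm, arm thicknesses ≈ 3 mm (horizontal) and 4 mm (vertical), extruded 11 mm in z (dimensions read to the nearest mm from the axis ticks). For the STL, each face is triangulated and given an outward normal.

solid part
  facet normal 0.0000 0.0000 -1.0000
    outer loop
      vertex 15.0 3.0 0.0
      vertex 15.0 0.0 0.0
      vertex 0.0 0.0 0.0
    endloop
  endfacet
  facet normal 0.0000 0.0000 -1.0000
    outer loop
      vertex 4.0 3.0 0.0
      vertex 15.0 3.0 0.0
      vertex 0.0 0.0 0.0
    endloop
  endfacet
  facet normal 0.0000 0.0000 -1.0000
    outer loop
      vertex 4.0 21.0 0.0
      vertex 4.0 3.0 0.0
      vertex 0.0 0.0 0.0
    endloop
  endfacet
  facet normal 0.0000 0.0000 -1.0000
    outer loop
      vertex 0.0 21.0 0.0
      vertex 4.0 21.0 0.0
      vertex 0.0 0.0 0.0
    endloop
  endfacet
  facet normal 0.0000 0.0000 1.0000
    outer loop
      vertex 0.0 0.0 11.0
      vertex 15.0 0.0 11.0
      vertex 15.0 3.0 11.0
    endloop
  endfacet
  facet normal 0.0000 0.0000 1.0000
    outer loop
      vertex 0.0 0.0 11.0
      vertex 15.0 3.0 11.0
      vertex 4.0 3.0 11.0
    endloop
  endfacet
  facet normal 0.0000 0.0000 1.0000
    outer loop
      vertex 0.0 0.0 11.0
      vertex 4.0 3.0 11.0
      vertex 4.0 21.0 11.0
    endloop
  endfacet
  facet normal 0.0000 0.0000 1.0000
    outer loop
      vertex 0.0 0.0 11.0
      vertex 4.0 21.0 11.0
      vertex 0.0 21.0 11.0
    endloop
  endfacet
  facet normal 0.0000 -1.0000 0.0000
    outer loop
      vertex 0.0 0.0 0.0
      vertex 15.0 0.0 0.0
      vertex 15.0 0.0 11.0
    endloop
  endfacet
  facet normal 0.0000 -1.0000 0.0000
    outer loop
      vertex 0.0 0.0 0.0
      vertex 15.0 0.0 11.0
      vertex 0.0 0.0 11.0
    endloop
  endfacet
  facet normal 1.0000 0.0000 0.0000
    outer loop
      vertex 15.0 0.0 0.0
      vertex 15.0 3.0 0.0
      vertex 15.0 3.0 11.0
    endloop
  endfacet
  facet normal 1.0000 0.0000 0.0000
    outer loop
      vertex 15.0 0.0 0.0
      vertex 15.0 3.0 11.0
      vertex 15.0 0.0 11.0
    endloop
  endfacet
  facet normal 0.0000 1.0000 0.0000
    outer loop
      vertex 15.0 3.0 0.0
      vertex 4.0 3.0 0.0
      vertex 4.0 3.0 11.0
    endloop
  endfacet
  facet normal 0.0000 1.0000 0.0000
    outer loop
      vertex 15.0 3.0 0.0
      vertex 4.0 3.0 11.0
      vertex 15.0 3.0 11.0
    endloop
  endfacet
  facet normal 1.0000 0.0000 0.0000
    outer loop
      vertex 4.0 3.0 0.0
      vertex 4.0 21.0 0.0
      vertex 4.0 21.0 11.0
    endloop
  endfacet
  facet normal 1.0000 0.0000 0.0000
    outer loop
      vertex 4.0 3.0 0.0
      vertex 4.0 21.0 11.0
      vertex 4.0 3.0 11.0
    endloop
  endfacet
  facet normal 0.0000 1.0000 0.0000
    outer loop
      vertex 4.0 21.0 0.0
      vertex 0.0 21.0 0.0
      vertex 0.0 21.0 11.0
    endloop
  endfacet
  facet normal 0.0000 1.0000 0.0000
    outer loop
      vertex 4.0 21.0 0.0
      vertex 0.0 21.0 11.0
      vertex 4.0 21.0 11.0
    endloop
  endfacet
  facet normal -1.0000 0.0000 0.0000
    outer loop
      vertex 0.0 21.0 0.0
      vertex 0.0 0.0 0.0
      vertex 0.0 0.0 11.0
    endloop
  endfacet
  facet normal -1.0000 0.0000 0.0000
    outer loop
      vertex 0.0 21.0 0.0
      vertex 0.0 0.0 11.0
      vertex 0.0 21.0 11.0
    endloop
  endfacet
endsolid part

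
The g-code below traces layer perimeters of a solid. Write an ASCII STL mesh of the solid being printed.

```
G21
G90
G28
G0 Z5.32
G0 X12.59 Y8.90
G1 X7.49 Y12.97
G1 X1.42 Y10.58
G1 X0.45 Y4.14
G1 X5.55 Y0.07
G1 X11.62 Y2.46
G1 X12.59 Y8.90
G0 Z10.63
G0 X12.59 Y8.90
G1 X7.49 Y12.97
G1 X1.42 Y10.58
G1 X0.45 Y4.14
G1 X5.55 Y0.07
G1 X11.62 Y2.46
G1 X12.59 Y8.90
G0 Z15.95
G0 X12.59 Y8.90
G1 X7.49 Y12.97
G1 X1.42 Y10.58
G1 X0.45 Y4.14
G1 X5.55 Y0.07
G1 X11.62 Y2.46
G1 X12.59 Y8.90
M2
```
solid part
  facet normal 0.0000 0.0000 -1.0000
    outer loop
      vertex 1.42 10.58 0.00
      vertex 7.49 12.97 0.00
      vertex 12.59 8.90 0.00
    endloop
  endfacet
  facet normal 0.0000 0.0000 -1.0000
    outer loop
      vertex 0.45 4.14 0.00
      vertex 1.42 10.58 0.00
      vertex 12.59 8.90 0.00
    endloop
  endfacet
  facet normal 0.0000 0.0000 -1.0000
    outer loop
      vertex 5.55 0.07 0.00
      vertex 0.45 4.14 0.00
      vertex 12.59 8.90 0.00
    endloop
  endfacet
  facet normal 0.0000 0.0000 -1.0000
    outer loop
      vertex 11.62 2.46 0.00
      vertex 5.55 0.07 0.00
      vertex 12.59 8.90 0.00
    endloop
  endfacet
  facet normal 0.0000 0.0000 1.0000
    outer loop
      vertex 12.59 8.90 15.95
      vertex 7.49 12.97 15.95
      vertex 1.42 10.58 15.95
    endloop
  endfacet
  facet normal 0.0000 0.0000 1.0000
    outer loop
      vertex 12.59 8.90 15.95
      vertex 1.42 10.58 15.95
      vertex 0.45 4.14 15.95
    endloop
  endfacet
  facet normal 0.0000 0.0000 1.0000
    outer loop
      vertex 12.59 8.90 15.95
      vertex 0.45 4.14 15.95
      vertex 5.55 0.07 15.95
    endloop
  endfacet
  facet normal 0.0000 0.0000 1.0000
    outer loop
      vertex 12.59 8.90 15.95
      vertex 5.55 0.07 15.95
      vertex 11.62 2.46 15.95
    endloop
  endfacet
  facet normal 0.6238 0.7816 0.0000
    outer loop
      vertex 12.59 8.90 0.00
      vertex 7.49 12.97 0.00
      vertex 7.49 12.97 15.95
    endloop
  endfacet
  facet normal 0.6238 0.7816 0.0000
    outer loop
      vertex 12.59 8.90 0.00
      vertex 7.49 12.97 15.95
      vertex 12.59 8.90 15.95
    endloop
  endfacet
  facet normal -0.3664 0.9305 0.0000
    outer loop
      vertex 7.49 12.97 0.00
      vertex 1.42 10.58 0.00
      vertex 1.42 10.58 15.95
    endloop
  endfacet
  facet normal -0.3664 0.9305 0.0000
    outer loop
      vertex 7.49 12.97 0.00
      vertex 1.42 10.58 15.95
      vertex 7.49 12.97 15.95
    endloop
  endfacet
  facet normal -0.9888 0.1489 0.0000
    outer loop
      vertex 1.42 10.58 0.00
      vertex 0.45 4.14 0.00
      vertex 0.45 4.14 15.95
    endloop
  endfacet
  facet normal -0.9888 0.1489 0.0000
    outer loop
      vertex 1.42 10.58 0.00
      vertex 0.45 4.14 15.95
      vertex 1.42 10.58 15.95
    endloop
  endfacet
  facet normal -0.6238 -0.7816 0.0000
    outer loop
      vertex 0.45 4.14 0.00
      vertex 5.55 0.07 0.00
      vertex 5.55 0.07 15.95
    endloop
  endfacet
  facet normal -0.6238 -0.7816 0.0000
    outer loop
      vertex 0.45 4.14 0.00
      vertex 5.55 0.07 15.95
      vertex 0.45 4.14 15.95
    endloop
  endfacet
  facet normal 0.3664 -0.9305 0.0000
    outer loop
      vertex 5.55 0.07 0.00
      vertex 11.62 2.46 0.00
      vertex 11.62 2.46 15.95
    endloop
  endfacet
  facet normal 0.3664 -0.9305 0.0000
    outer loop
      vertex 5.55 0.07 0.00
      vertex 11.62 2.46 15.95
      vertex 5.55 0.07 15.95
    endloop
  endfacet
  facet normal 0.9888 -0.1489 0.0000
    outer loop
      vertex 11.62 2.46 0.00
      vertex 12.59 8.90 0.00
      vertex 12.59 8.90 15.95
    endloop
  endfacet
  facet normal 0.9888 -0.1489 0.0000
    outer loop
      vertex 11.62 2.46 0.00
      vertex 12.59 8.90 15.95
      vertex 11.62 2.46 15.95
    endloop
  endfacet
endsolid part

The G0 Z moves step by Δz≈5.32 mm. Every layer's G1 loop is the same polygon, so the solid is a straight extrusion of it from z=0 to z≈15.9. Closing with flat bottom and top caps and triangulating gives 20 facets — a regular 6-sided prism (a cylinder approximated with 6 flat sides), circumscribed radius ≈ 6.52 mm, height ≈ 15.9 mm.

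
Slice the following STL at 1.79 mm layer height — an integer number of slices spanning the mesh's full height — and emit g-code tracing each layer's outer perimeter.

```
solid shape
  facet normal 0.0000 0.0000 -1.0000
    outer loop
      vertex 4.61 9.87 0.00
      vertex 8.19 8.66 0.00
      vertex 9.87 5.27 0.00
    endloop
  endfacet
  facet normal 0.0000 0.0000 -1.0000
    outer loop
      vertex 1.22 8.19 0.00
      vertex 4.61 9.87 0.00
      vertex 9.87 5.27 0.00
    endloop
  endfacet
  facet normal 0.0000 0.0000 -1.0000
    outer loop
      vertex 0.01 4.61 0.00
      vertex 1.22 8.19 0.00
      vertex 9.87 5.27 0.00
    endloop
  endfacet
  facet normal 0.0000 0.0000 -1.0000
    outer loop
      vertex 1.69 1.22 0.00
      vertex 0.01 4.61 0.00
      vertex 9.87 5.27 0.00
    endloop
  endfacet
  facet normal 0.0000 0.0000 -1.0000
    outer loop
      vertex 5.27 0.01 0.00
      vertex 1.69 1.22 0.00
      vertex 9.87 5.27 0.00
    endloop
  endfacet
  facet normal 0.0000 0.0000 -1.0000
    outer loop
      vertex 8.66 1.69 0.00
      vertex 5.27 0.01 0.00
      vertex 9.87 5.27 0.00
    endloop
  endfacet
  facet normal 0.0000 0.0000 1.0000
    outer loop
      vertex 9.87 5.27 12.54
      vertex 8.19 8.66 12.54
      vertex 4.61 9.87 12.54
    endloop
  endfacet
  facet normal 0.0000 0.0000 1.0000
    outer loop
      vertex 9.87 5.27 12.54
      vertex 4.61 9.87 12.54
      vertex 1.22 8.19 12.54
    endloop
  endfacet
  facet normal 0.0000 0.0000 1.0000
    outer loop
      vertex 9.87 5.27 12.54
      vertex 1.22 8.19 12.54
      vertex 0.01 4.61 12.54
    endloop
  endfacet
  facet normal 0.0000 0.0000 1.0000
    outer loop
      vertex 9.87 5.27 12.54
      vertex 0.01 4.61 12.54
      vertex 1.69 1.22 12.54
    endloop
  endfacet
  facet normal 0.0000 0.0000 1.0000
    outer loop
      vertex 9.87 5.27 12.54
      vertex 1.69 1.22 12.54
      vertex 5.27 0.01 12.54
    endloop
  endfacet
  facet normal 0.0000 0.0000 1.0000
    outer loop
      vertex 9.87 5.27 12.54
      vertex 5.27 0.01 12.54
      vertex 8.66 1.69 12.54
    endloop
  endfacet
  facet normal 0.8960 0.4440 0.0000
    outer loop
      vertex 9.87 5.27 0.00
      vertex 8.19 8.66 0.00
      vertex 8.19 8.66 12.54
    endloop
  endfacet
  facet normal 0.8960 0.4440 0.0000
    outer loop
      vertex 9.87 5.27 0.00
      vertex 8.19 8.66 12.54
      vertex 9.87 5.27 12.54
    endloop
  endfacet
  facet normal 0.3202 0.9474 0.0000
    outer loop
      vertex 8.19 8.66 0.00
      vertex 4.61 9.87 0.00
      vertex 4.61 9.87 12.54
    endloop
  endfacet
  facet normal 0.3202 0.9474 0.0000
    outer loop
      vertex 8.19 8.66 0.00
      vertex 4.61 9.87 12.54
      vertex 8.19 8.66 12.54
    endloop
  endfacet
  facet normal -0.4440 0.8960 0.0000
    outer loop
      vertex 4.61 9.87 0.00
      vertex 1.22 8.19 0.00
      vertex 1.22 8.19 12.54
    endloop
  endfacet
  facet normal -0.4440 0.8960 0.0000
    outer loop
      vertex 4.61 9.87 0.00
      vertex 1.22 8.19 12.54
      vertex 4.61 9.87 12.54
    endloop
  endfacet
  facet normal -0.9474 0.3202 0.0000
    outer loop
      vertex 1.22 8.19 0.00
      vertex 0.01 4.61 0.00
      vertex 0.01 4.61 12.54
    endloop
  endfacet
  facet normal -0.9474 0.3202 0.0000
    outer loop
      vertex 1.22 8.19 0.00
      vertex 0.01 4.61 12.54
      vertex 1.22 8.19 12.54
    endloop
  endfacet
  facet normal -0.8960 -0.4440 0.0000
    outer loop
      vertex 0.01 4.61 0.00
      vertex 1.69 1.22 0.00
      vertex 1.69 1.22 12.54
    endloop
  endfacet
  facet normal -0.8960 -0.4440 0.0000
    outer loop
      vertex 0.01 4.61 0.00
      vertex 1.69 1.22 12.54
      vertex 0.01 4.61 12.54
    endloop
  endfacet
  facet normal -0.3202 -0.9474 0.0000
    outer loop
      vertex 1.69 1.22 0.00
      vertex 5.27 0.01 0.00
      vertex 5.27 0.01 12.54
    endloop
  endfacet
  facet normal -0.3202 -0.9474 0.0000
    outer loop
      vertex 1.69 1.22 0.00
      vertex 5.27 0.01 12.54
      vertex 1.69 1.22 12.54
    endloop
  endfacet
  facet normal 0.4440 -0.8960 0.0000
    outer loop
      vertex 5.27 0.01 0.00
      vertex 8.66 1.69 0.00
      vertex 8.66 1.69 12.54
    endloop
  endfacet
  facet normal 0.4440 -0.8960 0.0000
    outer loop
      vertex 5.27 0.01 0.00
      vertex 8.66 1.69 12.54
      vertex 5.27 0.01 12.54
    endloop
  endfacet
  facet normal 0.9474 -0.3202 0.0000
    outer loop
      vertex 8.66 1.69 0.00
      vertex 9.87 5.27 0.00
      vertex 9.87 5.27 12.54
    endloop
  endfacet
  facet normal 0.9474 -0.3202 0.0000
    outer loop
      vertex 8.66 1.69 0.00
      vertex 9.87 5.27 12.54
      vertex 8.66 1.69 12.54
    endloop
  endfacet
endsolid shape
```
; perimeter-only toolpath
G21 ; units = mm
G90 ; absolute positioning
G28 ; home
; layer 1
G0 Z1.79
G0 X9.87 Y5.27
G1 X8.19 Y8.66
G1 X4.61 Y9.87
G1 X1.22 Y8.19
G1 X0.01 Y4.61
G1 X1.69 Y1.22
G1 X5.27 Y0.01
G1 X8.66 Y1.69
G1 X9.87 Y5.27
; layer 2
G0 Z3.58
G0 X9.87 Y5.27
G1 X8.19 Y8.66
G1 X4.61 Y9.87
G1 X1.22 Y8.19
G1 X0.01 Y4.61
G1 X1.69 Y1.22
G1 X5.27 Y0.01
G1 X8.66 Y1.69
G1 X9.87 Y5.27
; layer 3
G0 Z5.37
G0 X9.87 Y5.27
G1 X8.19 Y8.66
G1 X4.61 Y9.87
G1 X1.22 Y8.19
G1 X0.01 Y4.61
G1 X1.69 Y1.22
G1 X5.27 Y0.01
G1 X8.66 Y1.69
G1 X9.87 Y5.27
; layer 4
G0 Z7.17
G0 X9.87 Y5.27
G1 X8.19 Y8.66
G1 X4.61 Y9.87
G1 X1.22 Y8.19
G1 X0.01 Y4.61
G1 X1.69 Y1.22
G1 X5.27 Y0.01
G1 X8.66 Y1.69
G1 X9.87 Y5.27
; layer 5
G0 Z8.96
G0 X9.87 Y5.27
G1 X8.19 Y8.66
G1 X4.61 Y9.87
G1 X1.22 Y8.19
G1 X0.01 Y4.61
G1 X1.69 Y1.22
G1 X5.27 Y0.01
G1 X8.66 Y1.69
G1 X9.87 Y5.27
; layer 6
G0 Z10.75
G0 X9.87 Y5.27
G1 X8.19 Y8.66
G1 X4.61 Y9.87
G1 X1.22 Y8.19
G1 X0.01 Y4.61
G1 X1.69 Y1.22
G1 X5.27 Y0.01
G1 X8.66 Y1.69
G1 X9.87 Y5.27
; layer 7
G0 Z12.54
G0 X9.87 Y5.27
G1 X8.19 Y8.66
G1 X4.61 Y9.87
G1 X1.22 Y8.19
G1 X0.01 Y4.61
G1 X1.69 Y1.22
G1 X5.27 Y0.01
G1 X8.66 Y1.69
G1 X9.87 Y5.27
M2 ; end

The solid is a regular 8-sided prism (a cylinder approximated with 8 flat sides), circumscribed radius ≈ 4.94 mm, height ≈ 12.5 mm. Slicing at Δz = 1.79 mm — 7 equal slices spanning the solid's height, so layer i sits at z = i·h/7 — gives 7 non-empty perimeters. Each is a 8-segment closed polygon; G0 lifts to the layer z and rapids to the start vertex, then G1 traces the edges.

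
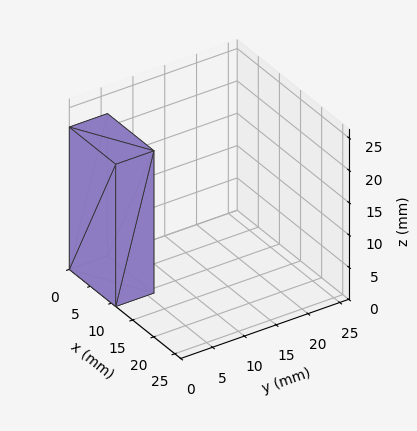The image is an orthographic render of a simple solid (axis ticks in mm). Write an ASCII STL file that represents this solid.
Reading the render: the shape is a rectangular box, roughly 11 × 6 mm footprint and 22 mm tall (dimensions read to the nearest mm from the axis ticks). For the STL, each face is triangulated and given an outward normal.

solid part
  facet normal 0.0000 0.0000 -1.0000
    outer loop
      vertex 11.000 6.000 0.000
      vertex 11.000 0.000 0.000
      vertex 0.000 0.000 0.000
    endloop
  endfacet
  facet normal 0.0000 0.0000 -1.0000
    outer loop
      vertex 0.000 6.000 0.000
      vertex 11.000 6.000 0.000
      vertex 0.000 0.000 0.000
    endloop
  endfacet
  facet normal 0.0000 0.0000 1.0000
    outer loop
      vertex 0.000 0.000 22.000
      vertex 11.000 0.000 22.000
      vertex 11.000 6.000 22.000
    endloop
  endfacet
  facet normal 0.0000 0.0000 1.0000
    outer loop
      vertex 0.000 0.000 22.000
      vertex 11.000 6.000 22.000
      vertex 0.000 6.000 22.000
    endloop
  endfacet
  facet normal 0.0000 -1.0000 0.0000
    outer loop
      vertex 0.000 0.000 0.000
      vertex 11.000 0.000 0.000
      vertex 11.000 0.000 22.000
    endloop
  endfacet
  facet normal 0.0000 -1.0000 0.0000
    outer loop
      vertex 0.000 0.000 0.000
      vertex 11.000 0.000 22.000
      vertex 0.000 0.000 22.000
    endloop
  endfacet
  facet normal 0.0000 1.0000 0.0000
    outer loop
      vertex 11.000 6.000 22.000
      vertex 11.000 6.000 0.000
      vertex 0.000 6.000 0.000
    endloop
  endfacet
  facet normal 0.0000 1.0000 0.0000
    outer loop
      vertex 0.000 6.000 22.000
      vertex 11.000 6.000 22.000
      vertex 0.000 6.000 0.000
    endloop
  endfacet
  facet normal -1.0000 0.0000 0.0000
    outer loop
      vertex 0.000 6.000 22.000
      vertex 0.000 6.000 0.000
      vertex 0.000 0.000 0.000
    endloop
  endfacet
  facet normal -1.0000 0.0000 0.0000
    outer loop
      vertex 0.000 0.000 22.000
      vertex 0.000 6.000 22.000
      vertex 0.000 0.000 0.000
    endloop
  endfacet
  facet normal 1.0000 0.0000 0.0000
    outer loop
      vertex 11.000 0.000 0.000
      vertex 11.000 6.000 0.000
      vertex 11.000 6.000 22.000
    endloop
  endfacet
  facet normal 1.0000 0.0000 0.0000
    outer loop
      vertex 11.000 0.000 0.000
      vertex 11.000 6.000 22.000
      vertex 11.000 0.000 22.000
    endloop
  endfacet
endsolid part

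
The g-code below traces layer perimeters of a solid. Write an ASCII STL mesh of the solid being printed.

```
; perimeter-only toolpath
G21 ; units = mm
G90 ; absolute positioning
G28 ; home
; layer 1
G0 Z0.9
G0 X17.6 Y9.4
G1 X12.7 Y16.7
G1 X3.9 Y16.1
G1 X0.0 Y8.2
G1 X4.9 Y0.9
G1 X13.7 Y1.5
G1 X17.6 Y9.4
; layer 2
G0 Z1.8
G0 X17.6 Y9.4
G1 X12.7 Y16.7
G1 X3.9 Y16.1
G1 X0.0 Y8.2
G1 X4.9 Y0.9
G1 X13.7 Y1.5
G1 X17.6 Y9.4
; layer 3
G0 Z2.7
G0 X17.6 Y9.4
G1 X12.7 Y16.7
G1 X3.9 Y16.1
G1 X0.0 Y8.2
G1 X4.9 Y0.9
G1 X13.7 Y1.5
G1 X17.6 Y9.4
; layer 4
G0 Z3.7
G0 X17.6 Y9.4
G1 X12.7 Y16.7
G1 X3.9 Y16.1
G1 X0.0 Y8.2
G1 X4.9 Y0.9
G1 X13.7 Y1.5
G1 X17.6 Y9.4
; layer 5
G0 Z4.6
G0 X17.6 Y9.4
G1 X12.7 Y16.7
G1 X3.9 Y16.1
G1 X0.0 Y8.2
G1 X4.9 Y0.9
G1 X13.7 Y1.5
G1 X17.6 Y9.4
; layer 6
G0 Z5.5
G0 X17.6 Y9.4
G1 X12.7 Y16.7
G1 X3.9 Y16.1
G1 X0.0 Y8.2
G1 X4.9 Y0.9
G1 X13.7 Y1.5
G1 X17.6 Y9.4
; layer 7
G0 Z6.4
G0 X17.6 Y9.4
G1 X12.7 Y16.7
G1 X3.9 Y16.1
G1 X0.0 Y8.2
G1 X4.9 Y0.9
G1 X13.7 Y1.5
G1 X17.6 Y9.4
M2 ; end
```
solid part
  facet normal 0.0000 0.0000 -1.0000
    outer loop
      vertex 3.9 16.1 0.0
      vertex 12.7 16.7 0.0
      vertex 17.6 9.4 0.0
    endloop
  endfacet
  facet normal 0.0000 0.0000 -1.0000
    outer loop
      vertex 0.0 8.2 0.0
      vertex 3.9 16.1 0.0
      vertex 17.6 9.4 0.0
    endloop
  endfacet
  facet normal 0.0000 0.0000 -1.0000
    outer loop
      vertex 4.9 0.9 0.0
      vertex 0.0 8.2 0.0
      vertex 17.6 9.4 0.0
    endloop
  endfacet
  facet normal 0.0000 0.0000 -1.0000
    outer loop
      vertex 13.7 1.5 0.0
      vertex 4.9 0.9 0.0
      vertex 17.6 9.4 0.0
    endloop
  endfacet
  facet normal 0.0000 0.0000 1.0000
    outer loop
      vertex 17.6 9.4 6.4
      vertex 12.7 16.7 6.4
      vertex 3.9 16.1 6.4
    endloop
  endfacet
  facet normal 0.0000 0.0000 1.0000
    outer loop
      vertex 17.6 9.4 6.4
      vertex 3.9 16.1 6.4
      vertex 0.0 8.2 6.4
    endloop
  endfacet
  facet normal 0.0000 0.0000 1.0000
    outer loop
      vertex 17.6 9.4 6.4
      vertex 0.0 8.2 6.4
      vertex 4.9 0.9 6.4
    endloop
  endfacet
  facet normal 0.0000 0.0000 1.0000
    outer loop
      vertex 17.6 9.4 6.4
      vertex 4.9 0.9 6.4
      vertex 13.7 1.5 6.4
    endloop
  endfacet
  facet normal 0.8303 0.5573 0.0000
    outer loop
      vertex 17.6 9.4 0.0
      vertex 12.7 16.7 0.0
      vertex 12.7 16.7 6.4
    endloop
  endfacet
  facet normal 0.8303 0.5573 0.0000
    outer loop
      vertex 17.6 9.4 0.0
      vertex 12.7 16.7 6.4
      vertex 17.6 9.4 6.4
    endloop
  endfacet
  facet normal -0.0680 0.9977 0.0000
    outer loop
      vertex 12.7 16.7 0.0
      vertex 3.9 16.1 0.0
      vertex 3.9 16.1 6.4
    endloop
  endfacet
  facet normal -0.0680 0.9977 0.0000
    outer loop
      vertex 12.7 16.7 0.0
      vertex 3.9 16.1 6.4
      vertex 12.7 16.7 6.4
    endloop
  endfacet
  facet normal -0.8967 0.4427 0.0000
    outer loop
      vertex 3.9 16.1 0.0
      vertex 0.0 8.2 0.0
      vertex 0.0 8.2 6.4
    endloop
  endfacet
  facet normal -0.8967 0.4427 0.0000
    outer loop
      vertex 3.9 16.1 0.0
      vertex 0.0 8.2 6.4
      vertex 3.9 16.1 6.4
    endloop
  endfacet
  facet normal -0.8303 -0.5573 0.0000
    outer loop
      vertex 0.0 8.2 0.0
      vertex 4.9 0.9 0.0
      vertex 4.9 0.9 6.4
    endloop
  endfacet
  facet normal -0.8303 -0.5573 0.0000
    outer loop
      vertex 0.0 8.2 0.0
      vertex 4.9 0.9 6.4
      vertex 0.0 8.2 6.4
    endloop
  endfacet
  facet normal 0.0680 -0.9977 0.0000
    outer loop
      vertex 4.9 0.9 0.0
      vertex 13.7 1.5 0.0
      vertex 13.7 1.5 6.4
    endloop
  endfacet
  facet normal 0.0680 -0.9977 0.0000
    outer loop
      vertex 4.9 0.9 0.0
      vertex 13.7 1.5 6.4
      vertex 4.9 0.9 6.4
    endloop
  endfacet
  facet normal 0.8967 -0.4427 0.0000
    outer loop
      vertex 13.7 1.5 0.0
      vertex 17.6 9.4 0.0
      vertex 17.6 9.4 6.4
    endloop
  endfacet
  facet normal 0.8967 -0.4427 0.0000
    outer loop
      vertex 13.7 1.5 0.0
      vertex 17.6 9.4 6.4
      vertex 13.7 1.5 6.4
    endloop
  endfacet
endsolid part

The G0 Z moves step by Δz≈0.9 mm. Every layer's G1 loop is the same polygon, so the solid is a straight extrusion of it from z=0 to z≈6.4. Closing with flat bottom and top caps and triangulating gives 20 facets — a regular 6-sided prism (a cylinder approximated with 6 flat sides), circumscribed radius ≈ 8.8 mm, height ≈ 6.4 mm.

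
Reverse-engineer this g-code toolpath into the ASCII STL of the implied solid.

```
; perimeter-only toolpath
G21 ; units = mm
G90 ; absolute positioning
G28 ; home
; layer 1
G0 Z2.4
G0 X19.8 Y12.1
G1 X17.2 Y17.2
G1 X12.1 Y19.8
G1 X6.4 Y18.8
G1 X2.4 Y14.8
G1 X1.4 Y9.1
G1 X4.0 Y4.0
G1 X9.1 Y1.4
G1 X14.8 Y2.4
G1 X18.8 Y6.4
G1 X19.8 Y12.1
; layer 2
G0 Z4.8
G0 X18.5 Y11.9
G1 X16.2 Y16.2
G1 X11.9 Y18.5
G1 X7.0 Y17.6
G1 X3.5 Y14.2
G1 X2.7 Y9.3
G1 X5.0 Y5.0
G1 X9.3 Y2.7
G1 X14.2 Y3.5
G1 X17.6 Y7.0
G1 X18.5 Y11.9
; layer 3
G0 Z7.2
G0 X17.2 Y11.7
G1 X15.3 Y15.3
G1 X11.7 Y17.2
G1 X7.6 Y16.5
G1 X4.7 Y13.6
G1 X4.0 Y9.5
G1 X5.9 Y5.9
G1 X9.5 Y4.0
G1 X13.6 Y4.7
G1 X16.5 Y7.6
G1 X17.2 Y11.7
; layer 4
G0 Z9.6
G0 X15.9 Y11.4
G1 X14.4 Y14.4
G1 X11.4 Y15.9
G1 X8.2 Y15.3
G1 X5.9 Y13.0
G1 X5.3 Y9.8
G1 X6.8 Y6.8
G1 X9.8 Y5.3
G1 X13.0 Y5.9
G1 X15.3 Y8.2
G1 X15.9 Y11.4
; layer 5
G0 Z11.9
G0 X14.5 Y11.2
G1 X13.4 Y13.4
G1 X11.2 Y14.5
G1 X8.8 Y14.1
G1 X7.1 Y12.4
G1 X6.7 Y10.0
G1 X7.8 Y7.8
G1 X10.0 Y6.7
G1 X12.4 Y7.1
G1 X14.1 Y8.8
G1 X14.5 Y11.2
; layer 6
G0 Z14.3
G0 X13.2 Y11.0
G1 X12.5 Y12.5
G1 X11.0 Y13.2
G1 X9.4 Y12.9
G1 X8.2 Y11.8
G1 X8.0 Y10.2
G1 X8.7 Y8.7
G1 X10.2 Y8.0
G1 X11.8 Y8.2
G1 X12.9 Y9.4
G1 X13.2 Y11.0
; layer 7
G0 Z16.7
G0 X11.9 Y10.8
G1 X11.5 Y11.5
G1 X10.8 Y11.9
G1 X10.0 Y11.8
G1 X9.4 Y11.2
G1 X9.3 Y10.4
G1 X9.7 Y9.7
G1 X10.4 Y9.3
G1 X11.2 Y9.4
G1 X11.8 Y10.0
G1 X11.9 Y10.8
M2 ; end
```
solid part
  facet normal 0.0000 0.0000 -1.0000
    outer loop
      vertex 12.3 21.1 0.0
      vertex 18.1 18.1 0.0
      vertex 21.1 12.3 0.0
    endloop
  endfacet
  facet normal 0.0000 0.0000 -1.0000
    outer loop
      vertex 5.8 20.0 0.0
      vertex 12.3 21.1 0.0
      vertex 21.1 12.3 0.0
    endloop
  endfacet
  facet normal 0.0000 0.0000 -1.0000
    outer loop
      vertex 1.2 15.4 0.0
      vertex 5.8 20.0 0.0
      vertex 21.1 12.3 0.0
    endloop
  endfacet
  facet normal 0.0000 0.0000 -1.0000
    outer loop
      vertex 0.1 8.9 0.0
      vertex 1.2 15.4 0.0
      vertex 21.1 12.3 0.0
    endloop
  endfacet
  facet normal 0.0000 0.0000 -1.0000
    outer loop
      vertex 3.1 3.1 0.0
      vertex 0.1 8.9 0.0
      vertex 21.1 12.3 0.0
    endloop
  endfacet
  facet normal 0.0000 0.0000 -1.0000
    outer loop
      vertex 8.9 0.1 0.0
      vertex 3.1 3.1 0.0
      vertex 21.1 12.3 0.0
    endloop
  endfacet
  facet normal 0.0000 0.0000 -1.0000
    outer loop
      vertex 15.4 1.2 0.0
      vertex 8.9 0.1 0.0
      vertex 21.1 12.3 0.0
    endloop
  endfacet
  facet normal 0.0000 0.0000 -1.0000
    outer loop
      vertex 20.0 5.8 0.0
      vertex 15.4 1.2 0.0
      vertex 21.1 12.3 0.0
    endloop
  endfacet
  facet normal 0.7851 0.4061 0.4677
    outer loop
      vertex 21.1 12.3 0.0
      vertex 18.1 18.1 0.0
      vertex 10.6 10.6 19.1
    endloop
  endfacet
  facet normal 0.4061 0.7851 0.4677
    outer loop
      vertex 18.1 18.1 0.0
      vertex 12.3 21.1 0.0
      vertex 10.6 10.6 19.1
    endloop
  endfacet
  facet normal -0.1476 0.8722 0.4663
    outer loop
      vertex 12.3 21.1 0.0
      vertex 5.8 20.0 0.0
      vertex 10.6 10.6 19.1
    endloop
  endfacet
  facet normal -0.6259 0.6259 0.4653
    outer loop
      vertex 5.8 20.0 0.0
      vertex 1.2 15.4 0.0
      vertex 10.6 10.6 19.1
    endloop
  endfacet
  facet normal -0.8722 0.1476 0.4663
    outer loop
      vertex 1.2 15.4 0.0
      vertex 0.1 8.9 0.0
      vertex 10.6 10.6 19.1
    endloop
  endfacet
  facet normal -0.7851 -0.4061 0.4677
    outer loop
      vertex 0.1 8.9 0.0
      vertex 3.1 3.1 0.0
      vertex 10.6 10.6 19.1
    endloop
  endfacet
  facet normal -0.4061 -0.7851 0.4677
    outer loop
      vertex 3.1 3.1 0.0
      vertex 8.9 0.1 0.0
      vertex 10.6 10.6 19.1
    endloop
  endfacet
  facet normal 0.1476 -0.8722 0.4663
    outer loop
      vertex 8.9 0.1 0.0
      vertex 15.4 1.2 0.0
      vertex 10.6 10.6 19.1
    endloop
  endfacet
  facet normal 0.6259 -0.6259 0.4653
    outer loop
      vertex 15.4 1.2 0.0
      vertex 20.0 5.8 0.0
      vertex 10.6 10.6 19.1
    endloop
  endfacet
  facet normal 0.8722 -0.1476 0.4663
    outer loop
      vertex 20.0 5.8 0.0
      vertex 21.1 12.3 0.0
      vertex 10.6 10.6 19.1
    endloop
  endfacet
endsolid part

The G0 Z moves step by Δz≈2.4 mm. The G1 loops shrink linearly with z, so the solid tapers from its base footprint up to z≈19.1. Closing with a flat bottom cap and the tapered top and triangulating gives 18 facets — a regular 10-sided pyramid, base circumscribed radius ≈ 10.6 mm, apex at z ≈ 19.1 mm.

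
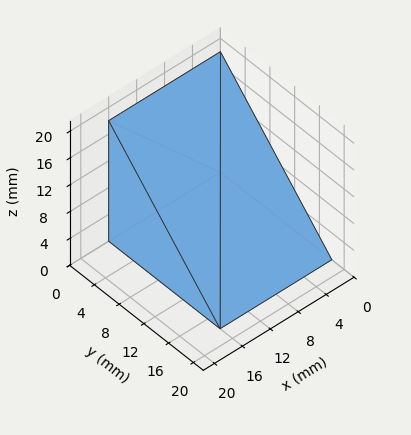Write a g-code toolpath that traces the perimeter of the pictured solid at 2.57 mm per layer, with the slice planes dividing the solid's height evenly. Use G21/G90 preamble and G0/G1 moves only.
Reading the render: the shape is a wedge (ramp): 16 × 18 mm base, rising to 18 mm along the y=0 edge and sloping linearly to z=0 at y=18 (dimensions read to the nearest mm from the axis ticks). For the g-code, the solid's height is divided into equal slices at the stated Δz and each level perimeter traced with G1 moves after a G0 lift.

; perimeter-only toolpath
G21 ; units = mm
G90 ; absolute positioning
G28 ; home
; layer 1
G0 Z2.57
G0 X0.00 Y0.00
G1 X16.00 Y0.00
G1 X16.00 Y15.43
G1 X0.00 Y15.43
G1 X0.00 Y0.00
; layer 2
G0 Z5.14
G0 X0.00 Y0.00
G1 X16.00 Y0.00
G1 X16.00 Y12.86
G1 X0.00 Y12.86
G1 X0.00 Y0.00
; layer 3
G0 Z7.71
G0 X0.00 Y0.00
G1 X16.00 Y0.00
G1 X16.00 Y10.29
G1 X0.00 Y10.29
G1 X0.00 Y0.00
; layer 4
G0 Z10.29
G0 X0.00 Y0.00
G1 X16.00 Y0.00
G1 X16.00 Y7.71
G1 X0.00 Y7.71
G1 X0.00 Y0.00
; layer 5
G0 Z12.86
G0 X0.00 Y0.00
G1 X16.00 Y0.00
G1 X16.00 Y5.14
G1 X0.00 Y5.14
G1 X0.00 Y0.00
; layer 6
G0 Z15.43
G0 X0.00 Y0.00
G1 X16.00 Y0.00
G1 X16.00 Y2.57
G1 X0.00 Y2.57
G1 X0.00 Y0.00
M2 ; end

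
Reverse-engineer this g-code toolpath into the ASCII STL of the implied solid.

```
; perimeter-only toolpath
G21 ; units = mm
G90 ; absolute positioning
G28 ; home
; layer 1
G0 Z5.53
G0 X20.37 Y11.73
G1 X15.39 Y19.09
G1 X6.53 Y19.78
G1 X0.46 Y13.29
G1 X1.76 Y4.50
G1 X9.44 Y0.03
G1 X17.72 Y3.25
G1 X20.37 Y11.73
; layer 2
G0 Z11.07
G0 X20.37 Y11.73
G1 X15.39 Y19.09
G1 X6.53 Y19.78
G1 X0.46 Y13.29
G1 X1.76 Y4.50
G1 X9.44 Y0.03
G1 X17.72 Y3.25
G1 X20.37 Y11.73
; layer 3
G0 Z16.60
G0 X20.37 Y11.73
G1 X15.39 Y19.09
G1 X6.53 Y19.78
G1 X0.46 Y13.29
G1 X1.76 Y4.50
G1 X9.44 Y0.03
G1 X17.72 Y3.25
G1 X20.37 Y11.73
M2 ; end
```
solid part
  facet normal 0.0000 0.0000 -1.0000
    outer loop
      vertex 6.53 19.78 0.00
      vertex 15.39 19.09 0.00
      vertex 20.37 11.73 0.00
    endloop
  endfacet
  facet normal 0.0000 0.0000 -1.0000
    outer loop
      vertex 0.46 13.29 0.00
      vertex 6.53 19.78 0.00
      vertex 20.37 11.73 0.00
    endloop
  endfacet
  facet normal 0.0000 0.0000 -1.0000
    outer loop
      vertex 1.76 4.50 0.00
      vertex 0.46 13.29 0.00
      vertex 20.37 11.73 0.00
    endloop
  endfacet
  facet normal 0.0000 0.0000 -1.0000
    outer loop
      vertex 9.44 0.03 0.00
      vertex 1.76 4.50 0.00
      vertex 20.37 11.73 0.00
    endloop
  endfacet
  facet normal 0.0000 0.0000 -1.0000
    outer loop
      vertex 17.72 3.25 0.00
      vertex 9.44 0.03 0.00
      vertex 20.37 11.73 0.00
    endloop
  endfacet
  facet normal 0.0000 0.0000 1.0000
    outer loop
      vertex 20.37 11.73 16.60
      vertex 15.39 19.09 16.60
      vertex 6.53 19.78 16.60
    endloop
  endfacet
  facet normal 0.0000 0.0000 1.0000
    outer loop
      vertex 20.37 11.73 16.60
      vertex 6.53 19.78 16.60
      vertex 0.46 13.29 16.60
    endloop
  endfacet
  facet normal 0.0000 0.0000 1.0000
    outer loop
      vertex 20.37 11.73 16.60
      vertex 0.46 13.29 16.60
      vertex 1.76 4.50 16.60
    endloop
  endfacet
  facet normal 0.0000 0.0000 1.0000
    outer loop
      vertex 20.37 11.73 16.60
      vertex 1.76 4.50 16.60
      vertex 9.44 0.03 16.60
    endloop
  endfacet
  facet normal 0.0000 0.0000 1.0000
    outer loop
      vertex 20.37 11.73 16.60
      vertex 9.44 0.03 16.60
      vertex 17.72 3.25 16.60
    endloop
  endfacet
  facet normal 0.8282 0.5604 0.0000
    outer loop
      vertex 20.37 11.73 0.00
      vertex 15.39 19.09 0.00
      vertex 15.39 19.09 16.60
    endloop
  endfacet
  facet normal 0.8282 0.5604 0.0000
    outer loop
      vertex 20.37 11.73 0.00
      vertex 15.39 19.09 16.60
      vertex 20.37 11.73 16.60
    endloop
  endfacet
  facet normal 0.0776 0.9970 0.0000
    outer loop
      vertex 15.39 19.09 0.00
      vertex 6.53 19.78 0.00
      vertex 6.53 19.78 16.60
    endloop
  endfacet
  facet normal 0.0776 0.9970 0.0000
    outer loop
      vertex 15.39 19.09 0.00
      vertex 6.53 19.78 16.60
      vertex 15.39 19.09 16.60
    endloop
  endfacet
  facet normal -0.7303 0.6831 0.0000
    outer loop
      vertex 6.53 19.78 0.00
      vertex 0.46 13.29 0.00
      vertex 0.46 13.29 16.60
    endloop
  endfacet
  facet normal -0.7303 0.6831 0.0000
    outer loop
      vertex 6.53 19.78 0.00
      vertex 0.46 13.29 16.60
      vertex 6.53 19.78 16.60
    endloop
  endfacet
  facet normal -0.9892 -0.1463 0.0000
    outer loop
      vertex 0.46 13.29 0.00
      vertex 1.76 4.50 0.00
      vertex 1.76 4.50 16.60
    endloop
  endfacet
  facet normal -0.9892 -0.1463 0.0000
    outer loop
      vertex 0.46 13.29 0.00
      vertex 1.76 4.50 16.60
      vertex 0.46 13.29 16.60
    endloop
  endfacet
  facet normal -0.5030 -0.8643 0.0000
    outer loop
      vertex 1.76 4.50 0.00
      vertex 9.44 0.03 0.00
      vertex 9.44 0.03 16.60
    endloop
  endfacet
  facet normal -0.5030 -0.8643 0.0000
    outer loop
      vertex 1.76 4.50 0.00
      vertex 9.44 0.03 16.60
      vertex 1.76 4.50 16.60
    endloop
  endfacet
  facet normal 0.3624 -0.9320 0.0000
    outer loop
      vertex 9.44 0.03 0.00
      vertex 17.72 3.25 0.00
      vertex 17.72 3.25 16.60
    endloop
  endfacet
  facet normal 0.3624 -0.9320 0.0000
    outer loop
      vertex 9.44 0.03 0.00
      vertex 17.72 3.25 16.60
      vertex 9.44 0.03 16.60
    endloop
  endfacet
  facet normal 0.9545 -0.2983 0.0000
    outer loop
      vertex 17.72 3.25 0.00
      vertex 20.37 11.73 0.00
      vertex 20.37 11.73 16.60
    endloop
  endfacet
  facet normal 0.9545 -0.2983 0.0000
    outer loop
      vertex 17.72 3.25 0.00
      vertex 20.37 11.73 16.60
      vertex 17.72 3.25 16.60
    endloop
  endfacet
endsolid part

The G0 Z moves step by Δz≈5.53 mm. Every layer's G1 loop is the same polygon, so the solid is a straight extrusion of it from z=0 to z≈16.6. Closing with flat bottom and top caps and triangulating gives 24 facets — a regular 7-sided prism (a cylinder approximated with 7 flat sides), circumscribed radius ≈ 10.2 mm, height ≈ 16.6 mm.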